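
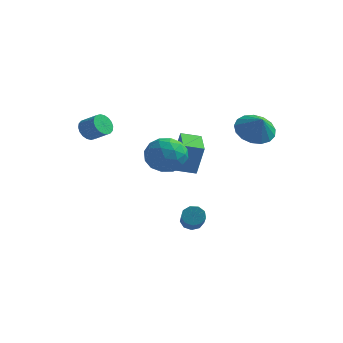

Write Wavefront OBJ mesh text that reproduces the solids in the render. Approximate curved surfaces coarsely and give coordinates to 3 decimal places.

v 2.629 0.479 1.336
v 3.442 0.363 0.73
v 3.211 0.021 2.204
v 3.503 0.807 0.924
v 3.363 1.176 1.212
v 3.056 1.385 1.528
v 2.651 1.387 1.801
v 2.241 1.18 1.967
v 1.92 0.813 1.988
v 1.761 0.37 1.861
v 1.801 -0.049 1.613
v 2.031 -0.347 1.302
v 2.398 -0.456 0.999
v 2.818 -0.35 0.773
v 3.194 -0.055 0.676
v 0.287 -2.751 0.462
v 0.887 -3.53 0.033
v -0.567 -3.93 1.407
v 0.033 -4.709 0.978
v 0.474 -4 1.652
v 1.002 -3.272 1.068
v -0.682 -4.188 0.372
v -0.154 -3.46 -0.212
v 0.288 -4.418 -0.022
v 1.003 -4.302 0.769
v -0.683 -3.158 0.671
v 0.032 -3.042 1.462
v 0.662 -3.037 0.165
v -0.342 -4.423 1.275
v -0.083 -4.006 1.671
v 0.27 -4.464 1.42
v 0.73 -2.886 0.773
v 1.083 -3.343 0.521
v 0.84 -3.62 1.472
v -0.763 -4.117 0.919
v -0.41 -4.574 0.667
v 0.05 -2.996 0.02
v 0.403 -3.454 -0.231
v -0.52 -3.84 -0.032
v 0.663 -4.017 -0.12
v 0.161 -4.71 0.436
v -0.26 -4.404 0.079
v 0.05 -3.975 -0.264
v 1.083 -3.949 0.345
v 0.581 -4.641 0.9
v 0.84 -4.225 1.296
v 1.151 -3.797 0.953
v 0.731 -4.471 0.312
v -0.261 -2.819 0.54
v -0.763 -3.511 1.095
v -0.831 -3.663 0.487
v -0.52 -3.235 0.144
v 0.159 -2.75 1.004
v -0.343 -3.443 1.56
v 0.27 -3.485 1.704
v 0.58 -3.056 1.361
v -0.411 -2.989 1.128
v 0.765 -2.295 -3.883
v 1.175 -2.349 -4.275
v 2.025 -3.919 -3.169
v 1.615 -3.865 -2.777
v 1.286 -2.095 -4
v 2.136 -3.665 -2.894
v 1.153 -1.935 -3.67
v 2.003 -3.505 -2.565
v 0.838 -1.944 -3.44
v 1.688 -3.514 -2.334
v 0.489 -2.116 -3.417
v 1.339 -3.687 -2.312
v 0.269 -2.373 -3.612
v 1.119 -3.943 -2.507
v 0.282 -2.593 -3.934
v 1.132 -4.163 -2.828
v 0.52 -2.673 -4.232
v 1.37 -4.243 -3.126
v 0.873 -2.577 -4.366
v 1.723 -4.147 -3.261
v 0.067 -2.662 -0.66
v 0.405 -2.526 0.919
v -0.91 -0.999 -0.594
v -0.572 -0.863 0.984
v 0.912 -2.157 -0.884
v 1.25 -2.021 0.694
v -0.065 -0.494 -0.819
v 0.273 -0.358 0.76
v -3.96 -3.597 1.537
v -3.668 -3.829 1.03
v -2.808 -3.896 1.555
v -3.1 -3.663 2.063
v -3.63 -3.553 1.003
v -2.77 -3.619 1.528
v -3.657 -3.285 1.081
v -2.797 -3.351 1.606
v -3.745 -3.079 1.25
v -2.885 -3.146 1.776
v -3.875 -2.976 1.476
v -3.015 -3.042 2.001
v -4.021 -2.995 1.714
v -3.161 -3.062 2.24
v -4.156 -3.134 1.917
v -3.296 -3.201 2.443
v -4.252 -3.364 2.045
v -3.392 -3.431 2.57
v -4.29 -3.641 2.072
v -3.43 -3.707 2.597
v -4.263 -3.909 1.994
v -3.403 -3.975 2.519
v -4.175 -4.114 1.824
v -3.315 -4.181 2.35
v -4.045 -4.218 1.599
v -3.185 -4.284 2.124
v -3.899 -4.198 1.36
v -3.039 -4.265 1.886
v -3.764 -4.059 1.157
v -2.904 -4.126 1.683
f 2 1 4
f 2 4 3
f 4 1 5
f 4 5 3
f 5 1 6
f 5 6 3
f 6 1 7
f 6 7 3
f 7 1 8
f 7 8 3
f 8 1 9
f 8 9 3
f 9 1 10
f 9 10 3
f 10 1 11
f 10 11 3
f 11 1 12
f 11 12 3
f 12 1 13
f 12 13 3
f 13 1 14
f 13 14 3
f 14 1 15
f 14 15 3
f 15 1 2
f 15 2 3
f 16 53 32
f 53 27 56
f 32 56 21
f 53 56 32
f 16 32 28
f 32 21 33
f 28 33 17
f 32 33 28
f 16 28 37
f 28 17 38
f 37 38 23
f 28 38 37
f 16 37 49
f 37 23 52
f 49 52 26
f 37 52 49
f 16 49 53
f 49 26 57
f 53 57 27
f 49 57 53
f 17 33 44
f 33 21 47
f 44 47 25
f 33 47 44
f 21 56 34
f 56 27 55
f 34 55 20
f 56 55 34
f 27 57 54
f 57 26 50
f 54 50 18
f 57 50 54
f 26 52 51
f 52 23 39
f 51 39 22
f 52 39 51
f 23 38 43
f 38 17 40
f 43 40 24
f 38 40 43
f 19 45 31
f 45 25 46
f 31 46 20
f 45 46 31
f 19 31 29
f 31 20 30
f 29 30 18
f 31 30 29
f 19 29 36
f 29 18 35
f 36 35 22
f 29 35 36
f 19 36 41
f 36 22 42
f 41 42 24
f 36 42 41
f 19 41 45
f 41 24 48
f 45 48 25
f 41 48 45
f 20 46 34
f 46 25 47
f 34 47 21
f 46 47 34
f 18 30 54
f 30 20 55
f 54 55 27
f 30 55 54
f 22 35 51
f 35 18 50
f 51 50 26
f 35 50 51
f 24 42 43
f 42 22 39
f 43 39 23
f 42 39 43
f 25 48 44
f 48 24 40
f 44 40 17
f 48 40 44
f 59 58 62
f 59 62 60
f 60 62 63
f 60 63 61
f 62 58 64
f 62 64 63
f 63 64 65
f 63 65 61
f 64 58 66
f 64 66 65
f 65 66 67
f 65 67 61
f 66 58 68
f 66 68 67
f 67 68 69
f 67 69 61
f 68 58 70
f 68 70 69
f 69 70 71
f 69 71 61
f 70 58 72
f 70 72 71
f 71 72 73
f 71 73 61
f 72 58 74
f 72 74 73
f 73 74 75
f 73 75 61
f 74 58 76
f 74 76 75
f 75 76 77
f 75 77 61
f 76 58 59
f 76 59 77
f 77 59 60
f 77 60 61
f 79 81 78
f 82 79 78
f 78 81 80
f 80 82 78
f 79 85 81
f 83 79 82
f 83 85 79
f 81 85 80
f 84 82 80
f 80 85 84
f 84 83 82
f 85 83 84
f 87 86 90
f 87 90 88
f 88 90 91
f 88 91 89
f 90 86 92
f 90 92 91
f 91 92 93
f 91 93 89
f 92 86 94
f 92 94 93
f 93 94 95
f 93 95 89
f 94 86 96
f 94 96 95
f 95 96 97
f 95 97 89
f 96 86 98
f 96 98 97
f 97 98 99
f 97 99 89
f 98 86 100
f 98 100 99
f 99 100 101
f 99 101 89
f 100 86 102
f 100 102 101
f 101 102 103
f 101 103 89
f 102 86 104
f 102 104 103
f 103 104 105
f 103 105 89
f 104 86 106
f 104 106 105
f 105 106 107
f 105 107 89
f 106 86 108
f 106 108 107
f 107 108 109
f 107 109 89
f 108 86 110
f 108 110 109
f 109 110 111
f 109 111 89
f 110 86 112
f 110 112 111
f 111 112 113
f 111 113 89
f 112 86 114
f 112 114 113
f 113 114 115
f 113 115 89
f 114 86 87
f 114 87 115
f 115 87 88
f 115 88 89



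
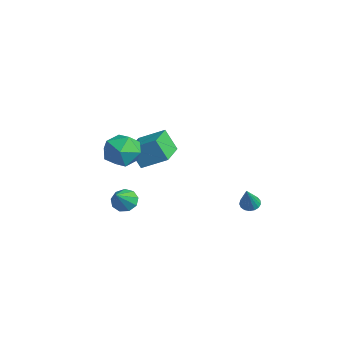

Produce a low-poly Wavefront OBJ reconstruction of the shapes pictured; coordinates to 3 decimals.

v -3.213 -3.03 -3.965
v -2.904 -3.446 -4.521
v -2.347 -3.87 -2.855
v -2.612 -3.026 -4.431
v -2.602 -2.607 -4.123
v -2.877 -2.386 -3.741
v -3.31 -2.467 -3.464
v -3.697 -2.811 -3.422
v -3.858 -3.258 -3.634
v -3.717 -3.598 -4.001
v -3.34 -3.672 -4.352
v -2.251 -3.395 0.533
v -1.175 -3.111 0.218
v -1.565 -4.629 1.762
v -0.489 -4.345 1.447
v -1.141 -3.586 2.028
v -1.565 -2.824 1.268
v -1.175 -4.916 0.712
v -1.599 -4.154 -0.048
v -0.51 -4.051 0.328
v -0.489 -3.229 1.142
v -2.251 -4.511 0.838
v -2.23 -3.689 1.652
v -1.892 -2.633 -0.877
v -2.438 -3.082 0.367
v -3.303 -1.486 -1.081
v -3.849 -1.935 0.162
v -1.071 -1.485 -0.102
v -1.617 -1.934 1.141
v -2.482 -0.338 -0.307
v -3.028 -0.787 0.937
v -1.089 3.232 -4.559
v -0.598 3.489 -4.693
v -0.371 2.648 -3.061
v -0.736 3.679 -4.554
v -0.954 3.766 -4.415
v -1.203 3.731 -4.309
v -1.426 3.582 -4.261
v -1.571 3.352 -4.281
v -1.606 3.094 -4.364
v -1.523 2.868 -4.492
v -1.34 2.726 -4.636
v -1.099 2.699 -4.761
v -0.856 2.794 -4.841
v -0.666 2.99 -4.855
v -0.573 3.241 -4.802
f 2 1 4
f 2 4 3
f 4 1 5
f 4 5 3
f 5 1 6
f 5 6 3
f 6 1 7
f 6 7 3
f 7 1 8
f 7 8 3
f 8 1 9
f 8 9 3
f 9 1 10
f 9 10 3
f 10 1 11
f 10 11 3
f 11 1 2
f 11 2 3
f 12 23 17
f 12 17 13
f 12 13 19
f 12 19 22
f 12 22 23
f 13 17 21
f 17 23 16
f 23 22 14
f 22 19 18
f 19 13 20
f 15 21 16
f 15 16 14
f 15 14 18
f 15 18 20
f 15 20 21
f 16 21 17
f 14 16 23
f 18 14 22
f 20 18 19
f 21 20 13
f 25 27 24
f 28 25 24
f 24 27 26
f 26 28 24
f 25 31 27
f 29 25 28
f 29 31 25
f 27 31 26
f 30 28 26
f 26 31 30
f 30 29 28
f 31 29 30
f 33 32 35
f 33 35 34
f 35 32 36
f 35 36 34
f 36 32 37
f 36 37 34
f 37 32 38
f 37 38 34
f 38 32 39
f 38 39 34
f 39 32 40
f 39 40 34
f 40 32 41
f 40 41 34
f 41 32 42
f 41 42 34
f 42 32 43
f 42 43 34
f 43 32 44
f 43 44 34
f 44 32 45
f 44 45 34
f 45 32 46
f 45 46 34
f 46 32 33
f 46 33 34



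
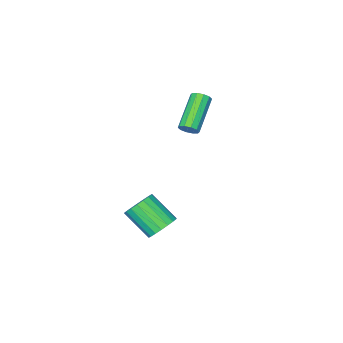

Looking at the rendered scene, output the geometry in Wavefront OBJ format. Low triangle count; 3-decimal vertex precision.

v 1.561 2.863 -3.964
v 2.048 3.362 -3.515
v 2.386 2.037 -2.407
v 1.899 1.537 -2.856
v 1.717 3.408 -3.358
v 2.055 2.083 -2.251
v 1.355 3.347 -3.322
v 1.692 2.021 -2.214
v 1.033 3.189 -3.413
v 1.371 1.863 -2.305
v 0.816 2.966 -3.613
v 1.154 1.641 -2.505
v 0.747 2.723 -3.882
v 1.085 1.398 -2.774
v 0.839 2.508 -4.168
v 1.177 1.183 -3.06
v 1.074 2.363 -4.413
v 1.412 1.038 -3.305
v 1.405 2.317 -4.569
v 1.743 0.992 -3.462
v 1.768 2.379 -4.606
v 2.105 1.053 -3.498
v 2.089 2.537 -4.515
v 2.427 1.211 -3.407
v 2.306 2.759 -4.315
v 2.644 1.434 -3.207
v 2.375 3.002 -4.046
v 2.713 1.677 -2.938
v 2.283 3.217 -3.76
v 2.621 1.892 -2.652
v -0.552 2.224 1.444
v -0.279 1.796 1.493
v -1.754 0.988 2.665
v -2.028 1.416 2.616
v -0.199 1.991 1.728
v -1.674 1.183 2.9
v -0.254 2.274 1.855
v -1.729 1.466 3.026
v -0.423 2.539 1.824
v -1.898 1.731 2.996
v -0.641 2.683 1.648
v -2.117 1.875 2.82
v -0.826 2.652 1.395
v -2.301 1.844 2.567
v -0.906 2.457 1.16
v -2.381 1.649 2.332
v -0.851 2.174 1.034
v -2.326 1.366 2.205
v -0.682 1.909 1.064
v -2.157 1.101 2.236
v -0.463 1.765 1.24
v -1.939 0.957 2.412
f 2 1 5
f 2 5 3
f 3 5 6
f 3 6 4
f 5 1 7
f 5 7 6
f 6 7 8
f 6 8 4
f 7 1 9
f 7 9 8
f 8 9 10
f 8 10 4
f 9 1 11
f 9 11 10
f 10 11 12
f 10 12 4
f 11 1 13
f 11 13 12
f 12 13 14
f 12 14 4
f 13 1 15
f 13 15 14
f 14 15 16
f 14 16 4
f 15 1 17
f 15 17 16
f 16 17 18
f 16 18 4
f 17 1 19
f 17 19 18
f 18 19 20
f 18 20 4
f 19 1 21
f 19 21 20
f 20 21 22
f 20 22 4
f 21 1 23
f 21 23 22
f 22 23 24
f 22 24 4
f 23 1 25
f 23 25 24
f 24 25 26
f 24 26 4
f 25 1 27
f 25 27 26
f 26 27 28
f 26 28 4
f 27 1 29
f 27 29 28
f 28 29 30
f 28 30 4
f 29 1 2
f 29 2 30
f 30 2 3
f 30 3 4
f 32 31 35
f 32 35 33
f 33 35 36
f 33 36 34
f 35 31 37
f 35 37 36
f 36 37 38
f 36 38 34
f 37 31 39
f 37 39 38
f 38 39 40
f 38 40 34
f 39 31 41
f 39 41 40
f 40 41 42
f 40 42 34
f 41 31 43
f 41 43 42
f 42 43 44
f 42 44 34
f 43 31 45
f 43 45 44
f 44 45 46
f 44 46 34
f 45 31 47
f 45 47 46
f 46 47 48
f 46 48 34
f 47 31 49
f 47 49 48
f 48 49 50
f 48 50 34
f 49 31 51
f 49 51 50
f 50 51 52
f 50 52 34
f 51 31 32
f 51 32 52
f 52 32 33
f 52 33 34



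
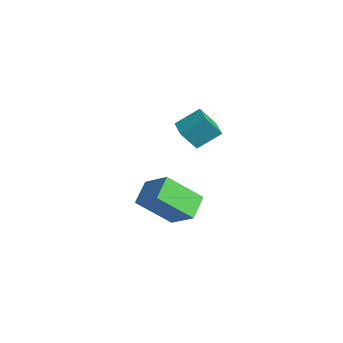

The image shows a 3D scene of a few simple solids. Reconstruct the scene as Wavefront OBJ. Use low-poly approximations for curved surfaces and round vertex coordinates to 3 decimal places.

v -1.858 -1.875 3.256
v -1.627 -0.845 3.98
v -1.722 -1.199 2.25
v -1.491 -0.168 2.973
v -0.949 -2.072 3.247
v -0.718 -1.041 3.97
v -0.813 -1.395 2.24
v -0.582 -0.365 2.964
v -1.874 -2.015 -2.945
v -2.477 -3.41 -1.584
v -2.614 -1.175 -2.411
v -3.217 -2.57 -1.051
v -0.703 -1.59 -1.989
v -1.306 -2.985 -0.629
v -1.443 -0.75 -1.456
v -2.046 -2.145 -0.095
f 2 4 1
f 5 2 1
f 1 4 3
f 3 5 1
f 2 8 4
f 6 2 5
f 6 8 2
f 4 8 3
f 7 5 3
f 3 8 7
f 7 6 5
f 8 6 7
f 10 12 9
f 13 10 9
f 9 12 11
f 11 13 9
f 10 16 12
f 14 10 13
f 14 16 10
f 12 16 11
f 15 13 11
f 11 16 15
f 15 14 13
f 16 14 15



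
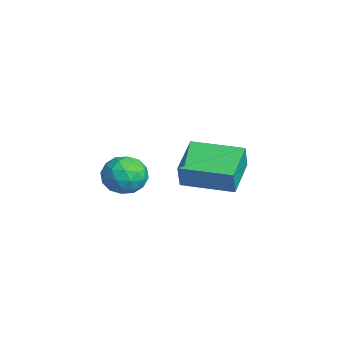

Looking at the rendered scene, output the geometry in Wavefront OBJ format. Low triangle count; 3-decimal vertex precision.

v -0.713 -0.709 -2.428
v -0.318 -0.46 -3.153
v 0.398 -1.48 -2.087
v 0.793 -1.231 -2.812
v 0.659 -0.663 -2.178
v -0.028 -0.186 -2.388
v 0.108 -1.754 -2.852
v -0.579 -1.277 -3.062
v 0.189 -1.106 -3.415
v 0.53 -0.432 -2.998
v -0.45 -1.508 -2.242
v -0.109 -0.834 -1.825
v -0.613 -0.516 -2.82
v 0.693 -1.424 -2.42
v 0.614 -1.089 -2.047
v 0.846 -0.943 -2.473
v -0.443 -0.356 -2.371
v -0.211 -0.21 -2.797
v 0.364 -0.329 -2.224
v 0.291 -1.73 -2.443
v 0.523 -1.584 -2.869
v -0.766 -0.997 -2.767
v -0.534 -0.851 -3.193
v -0.284 -1.611 -3.016
v -0.083 -0.75 -3.4
v 0.57 -1.204 -3.2
v 0.168 -1.51 -3.223
v -0.236 -1.23 -3.347
v 0.117 -0.354 -3.156
v 0.77 -0.807 -2.955
v 0.691 -0.473 -2.583
v 0.288 -0.193 -2.706
v 0.415 -0.734 -3.31
v -0.69 -1.133 -2.285
v -0.037 -1.586 -2.084
v -0.208 -1.747 -2.534
v -0.611 -1.467 -2.657
v -0.49 -0.736 -2.04
v 0.163 -1.19 -1.84
v 0.316 -0.71 -1.893
v -0.088 -0.43 -2.017
v -0.335 -1.206 -1.93
v -2.18 1.514 -4.705
v -1.872 1.347 -3.662
v -3.552 2.341 -4.169
v -3.245 2.175 -3.126
v -1.135 3.265 -4.734
v -0.828 3.099 -3.691
v -2.508 4.093 -4.198
v -2.2 3.926 -3.155
f 1 38 17
f 38 12 41
f 17 41 6
f 38 41 17
f 1 17 13
f 17 6 18
f 13 18 2
f 17 18 13
f 1 13 22
f 13 2 23
f 22 23 8
f 13 23 22
f 1 22 34
f 22 8 37
f 34 37 11
f 22 37 34
f 1 34 38
f 34 11 42
f 38 42 12
f 34 42 38
f 2 18 29
f 18 6 32
f 29 32 10
f 18 32 29
f 6 41 19
f 41 12 40
f 19 40 5
f 41 40 19
f 12 42 39
f 42 11 35
f 39 35 3
f 42 35 39
f 11 37 36
f 37 8 24
f 36 24 7
f 37 24 36
f 8 23 28
f 23 2 25
f 28 25 9
f 23 25 28
f 4 30 16
f 30 10 31
f 16 31 5
f 30 31 16
f 4 16 14
f 16 5 15
f 14 15 3
f 16 15 14
f 4 14 21
f 14 3 20
f 21 20 7
f 14 20 21
f 4 21 26
f 21 7 27
f 26 27 9
f 21 27 26
f 4 26 30
f 26 9 33
f 30 33 10
f 26 33 30
f 5 31 19
f 31 10 32
f 19 32 6
f 31 32 19
f 3 15 39
f 15 5 40
f 39 40 12
f 15 40 39
f 7 20 36
f 20 3 35
f 36 35 11
f 20 35 36
f 9 27 28
f 27 7 24
f 28 24 8
f 27 24 28
f 10 33 29
f 33 9 25
f 29 25 2
f 33 25 29
f 44 46 43
f 47 44 43
f 43 46 45
f 45 47 43
f 44 50 46
f 48 44 47
f 48 50 44
f 46 50 45
f 49 47 45
f 45 50 49
f 49 48 47
f 50 48 49



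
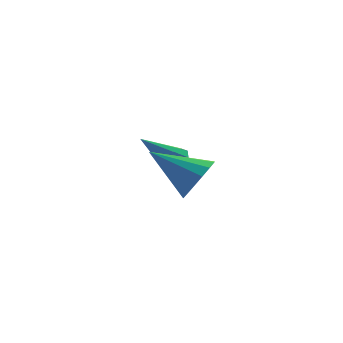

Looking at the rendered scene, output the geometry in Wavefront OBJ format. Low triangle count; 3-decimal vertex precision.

v 2.238 -3.537 0.052
v 2.785 -3.628 0.896
v 0.822 -2.243 1.108
v 2.983 -3.211 0.651
v 2.982 -2.882 0.245
v 2.781 -2.728 -0.212
v 2.435 -2.791 -0.599
v 2.036 -3.054 -0.811
v 1.691 -3.446 -0.793
v 1.493 -3.863 -0.547
v 1.494 -4.193 -0.141
v 1.695 -4.347 0.316
v 2.041 -4.284 0.703
v 2.44 -4.021 0.915
v 3.247 1.218 -1.88
v 3.6 0.762 -1.54
v 1.813 1.242 -0.36
v 3.733 1.184 -1.421
v 3.639 1.622 -1.517
v 3.361 1.871 -1.783
v 3.03 1.814 -2.094
v 2.8 1.479 -2.306
v 2.779 1.021 -2.318
v 2.978 0.656 -2.125
v 3.302 0.553 -1.818
f 2 1 4
f 2 4 3
f 4 1 5
f 4 5 3
f 5 1 6
f 5 6 3
f 6 1 7
f 6 7 3
f 7 1 8
f 7 8 3
f 8 1 9
f 8 9 3
f 9 1 10
f 9 10 3
f 10 1 11
f 10 11 3
f 11 1 12
f 11 12 3
f 12 1 13
f 12 13 3
f 13 1 14
f 13 14 3
f 14 1 2
f 14 2 3
f 16 15 18
f 16 18 17
f 18 15 19
f 18 19 17
f 19 15 20
f 19 20 17
f 20 15 21
f 20 21 17
f 21 15 22
f 21 22 17
f 22 15 23
f 22 23 17
f 23 15 24
f 23 24 17
f 24 15 25
f 24 25 17
f 25 15 16
f 25 16 17



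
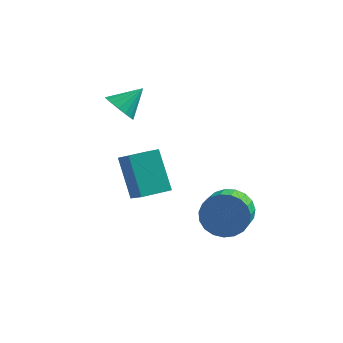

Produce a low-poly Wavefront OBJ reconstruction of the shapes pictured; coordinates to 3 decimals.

v 1.851 -3.196 -2.754
v 2.292 -3.54 -3.459
v 2.35 -4.548 -2.931
v 1.909 -4.204 -2.226
v 2.573 -3.412 -3.246
v 2.63 -4.421 -2.718
v 2.728 -3.247 -2.949
v 2.786 -4.256 -2.42
v 2.732 -3.074 -2.617
v 2.79 -4.082 -2.089
v 2.584 -2.921 -2.309
v 2.641 -3.93 -1.781
v 2.309 -2.816 -2.078
v 2.366 -3.825 -1.55
v 1.955 -2.776 -1.964
v 2.012 -3.785 -1.436
v 1.582 -2.809 -1.987
v 1.64 -3.818 -1.459
v 1.257 -2.909 -2.142
v 1.314 -3.918 -1.614
v 1.034 -3.059 -2.403
v 1.092 -4.067 -1.875
v 0.952 -3.232 -2.725
v 1.01 -4.24 -2.197
v 1.026 -3.398 -3.051
v 1.084 -4.407 -2.523
v 1.243 -3.53 -3.327
v 1.3 -4.539 -2.799
v 1.565 -3.604 -3.503
v 1.622 -4.613 -2.975
v 1.936 -3.607 -3.55
v 1.993 -4.616 -3.022
v -2.426 -2.041 0.948
v -1.889 -2.466 0.859
v -1.754 -1.339 1.652
v -1.859 -2.248 0.613
v -1.959 -1.982 0.444
v -2.166 -1.731 0.39
v -2.432 -1.55 0.464
v -2.697 -1.482 0.649
v -2.9 -1.542 0.902
v -2.994 -1.716 1.166
v -2.958 -1.965 1.38
v -2.8 -2.232 1.496
v -2.557 -2.454 1.485
v -2.283 -2.582 1.352
v -2.042 -2.586 1.126
v -0.853 -4.769 -1.362
v -1.55 -3.893 -0.016
v -1.459 -4.033 -2.155
v -2.156 -3.157 -0.809
v 0.016 -4.063 -1.371
v -0.681 -3.187 -0.025
v -0.59 -3.327 -2.164
v -1.287 -2.451 -0.818
f 2 1 5
f 2 5 3
f 3 5 6
f 3 6 4
f 5 1 7
f 5 7 6
f 6 7 8
f 6 8 4
f 7 1 9
f 7 9 8
f 8 9 10
f 8 10 4
f 9 1 11
f 9 11 10
f 10 11 12
f 10 12 4
f 11 1 13
f 11 13 12
f 12 13 14
f 12 14 4
f 13 1 15
f 13 15 14
f 14 15 16
f 14 16 4
f 15 1 17
f 15 17 16
f 16 17 18
f 16 18 4
f 17 1 19
f 17 19 18
f 18 19 20
f 18 20 4
f 19 1 21
f 19 21 20
f 20 21 22
f 20 22 4
f 21 1 23
f 21 23 22
f 22 23 24
f 22 24 4
f 23 1 25
f 23 25 24
f 24 25 26
f 24 26 4
f 25 1 27
f 25 27 26
f 26 27 28
f 26 28 4
f 27 1 29
f 27 29 28
f 28 29 30
f 28 30 4
f 29 1 31
f 29 31 30
f 30 31 32
f 30 32 4
f 31 1 2
f 31 2 32
f 32 2 3
f 32 3 4
f 34 33 36
f 34 36 35
f 36 33 37
f 36 37 35
f 37 33 38
f 37 38 35
f 38 33 39
f 38 39 35
f 39 33 40
f 39 40 35
f 40 33 41
f 40 41 35
f 41 33 42
f 41 42 35
f 42 33 43
f 42 43 35
f 43 33 44
f 43 44 35
f 44 33 45
f 44 45 35
f 45 33 46
f 45 46 35
f 46 33 47
f 46 47 35
f 47 33 34
f 47 34 35
f 49 51 48
f 52 49 48
f 48 51 50
f 50 52 48
f 49 55 51
f 53 49 52
f 53 55 49
f 51 55 50
f 54 52 50
f 50 55 54
f 54 53 52
f 55 53 54



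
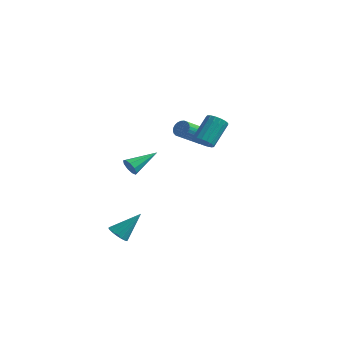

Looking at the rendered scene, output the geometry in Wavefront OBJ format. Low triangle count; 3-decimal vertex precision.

v -2.372 -0.326 -0.422
v -2.149 -0.643 0.099
v -1.588 1.386 0.282
v -1.844 -0.649 -0.224
v -1.786 -0.504 -0.64
v -2.002 -0.276 -0.955
v -2.391 -0.071 -1.02
v -2.771 0.015 -0.806
v -2.964 -0.059 -0.412
v -2.88 -0.257 -0.023
v -2.558 -0.488 0.179
v 2.746 -0.581 3.063
v 3.065 -0.184 2.597
v 3.173 1.198 3.852
v 2.854 0.801 4.317
v 2.745 -0.117 2.552
v 2.853 1.265 3.806
v 2.425 -0.157 2.623
v 2.533 1.225 3.878
v 2.178 -0.294 2.795
v 2.287 1.088 4.05
v 2.062 -0.497 3.029
v 2.17 0.886 4.283
v 2.102 -0.719 3.27
v 2.211 0.664 4.524
v 2.29 -0.909 3.463
v 2.398 0.473 4.718
v 2.582 -1.025 3.565
v 2.69 0.358 4.82
v 2.912 -1.038 3.552
v 3.02 0.344 4.807
v 3.203 -0.947 3.427
v 3.312 0.435 4.681
v 3.39 -0.773 3.218
v 3.499 0.61 4.473
v 3.429 -0.554 2.974
v 3.538 0.828 4.228
v 3.312 -0.342 2.75
v 3.42 1.041 4.004
v -0.319 4.394 0.747
v -0.121 4.701 1.248
v -0.582 3.092 2.414
v -0.781 2.786 1.913
v -0.354 4.764 1.243
v -0.816 3.156 2.41
v -0.582 4.771 1.163
v -1.044 3.163 2.329
v -0.77 4.721 1.019
v -1.232 3.113 2.186
v -0.889 4.621 0.834
v -1.351 3.013 2.001
v -0.922 4.487 0.635
v -1.384 2.878 1.802
v -0.863 4.338 0.454
v -1.325 2.73 1.621
v -0.721 4.198 0.317
v -1.183 2.589 1.484
v -0.518 4.088 0.246
v -0.979 2.479 1.412
v -0.284 4.024 0.25
v -0.746 2.416 1.417
v -0.056 4.017 0.331
v -0.518 2.409 1.497
v 0.132 4.067 0.474
v -0.33 2.459 1.641
v 0.251 4.167 0.659
v -0.211 2.559 1.826
v 0.284 4.302 0.858
v -0.178 2.693 2.025
v 0.225 4.45 1.039
v -0.237 2.842 2.206
v 0.083 4.591 1.176
v -0.379 2.982 2.343
v -1.335 -3.176 -4.376
v -0.706 -3.196 -4.745
v -0.465 -2.104 -2.944
v -0.848 -2.927 -4.859
v -1.087 -2.708 -4.878
v -1.375 -2.581 -4.797
v -1.655 -2.573 -4.633
v -1.872 -2.683 -4.419
v -1.983 -2.892 -4.195
v -1.965 -3.157 -4.008
v -1.823 -3.425 -3.893
v -1.584 -3.645 -3.874
v -1.296 -3.771 -3.955
v -1.015 -3.78 -4.119
v -0.799 -3.669 -4.334
v -0.688 -3.46 -4.557
f 2 1 4
f 2 4 3
f 4 1 5
f 4 5 3
f 5 1 6
f 5 6 3
f 6 1 7
f 6 7 3
f 7 1 8
f 7 8 3
f 8 1 9
f 8 9 3
f 9 1 10
f 9 10 3
f 10 1 11
f 10 11 3
f 11 1 2
f 11 2 3
f 13 12 16
f 13 16 14
f 14 16 17
f 14 17 15
f 16 12 18
f 16 18 17
f 17 18 19
f 17 19 15
f 18 12 20
f 18 20 19
f 19 20 21
f 19 21 15
f 20 12 22
f 20 22 21
f 21 22 23
f 21 23 15
f 22 12 24
f 22 24 23
f 23 24 25
f 23 25 15
f 24 12 26
f 24 26 25
f 25 26 27
f 25 27 15
f 26 12 28
f 26 28 27
f 27 28 29
f 27 29 15
f 28 12 30
f 28 30 29
f 29 30 31
f 29 31 15
f 30 12 32
f 30 32 31
f 31 32 33
f 31 33 15
f 32 12 34
f 32 34 33
f 33 34 35
f 33 35 15
f 34 12 36
f 34 36 35
f 35 36 37
f 35 37 15
f 36 12 38
f 36 38 37
f 37 38 39
f 37 39 15
f 38 12 13
f 38 13 39
f 39 13 14
f 39 14 15
f 41 40 44
f 41 44 42
f 42 44 45
f 42 45 43
f 44 40 46
f 44 46 45
f 45 46 47
f 45 47 43
f 46 40 48
f 46 48 47
f 47 48 49
f 47 49 43
f 48 40 50
f 48 50 49
f 49 50 51
f 49 51 43
f 50 40 52
f 50 52 51
f 51 52 53
f 51 53 43
f 52 40 54
f 52 54 53
f 53 54 55
f 53 55 43
f 54 40 56
f 54 56 55
f 55 56 57
f 55 57 43
f 56 40 58
f 56 58 57
f 57 58 59
f 57 59 43
f 58 40 60
f 58 60 59
f 59 60 61
f 59 61 43
f 60 40 62
f 60 62 61
f 61 62 63
f 61 63 43
f 62 40 64
f 62 64 63
f 63 64 65
f 63 65 43
f 64 40 66
f 64 66 65
f 65 66 67
f 65 67 43
f 66 40 68
f 66 68 67
f 67 68 69
f 67 69 43
f 68 40 70
f 68 70 69
f 69 70 71
f 69 71 43
f 70 40 72
f 70 72 71
f 71 72 73
f 71 73 43
f 72 40 41
f 72 41 73
f 73 41 42
f 73 42 43
f 75 74 77
f 75 77 76
f 77 74 78
f 77 78 76
f 78 74 79
f 78 79 76
f 79 74 80
f 79 80 76
f 80 74 81
f 80 81 76
f 81 74 82
f 81 82 76
f 82 74 83
f 82 83 76
f 83 74 84
f 83 84 76
f 84 74 85
f 84 85 76
f 85 74 86
f 85 86 76
f 86 74 87
f 86 87 76
f 87 74 88
f 87 88 76
f 88 74 89
f 88 89 76
f 89 74 75
f 89 75 76



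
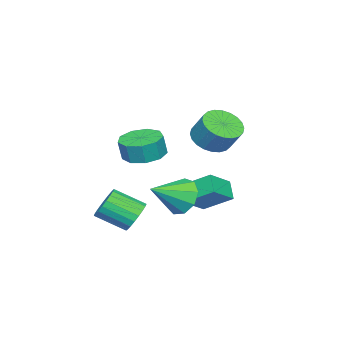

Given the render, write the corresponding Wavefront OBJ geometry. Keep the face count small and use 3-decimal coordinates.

v 2.061 -2.398 -3.336
v 2.537 -2.611 -3.968
v 2.995 -3.875 -3.197
v 2.519 -3.662 -2.564
v 2.749 -2.42 -3.781
v 3.207 -3.684 -3.01
v 2.842 -2.226 -3.517
v 3.3 -3.489 -2.746
v 2.799 -2.061 -3.222
v 3.258 -3.325 -2.45
v 2.629 -1.954 -2.946
v 3.088 -3.218 -2.175
v 2.361 -1.924 -2.738
v 2.82 -3.188 -1.966
v 2.041 -1.976 -2.633
v 2.499 -3.24 -1.861
v 1.724 -2.101 -2.649
v 2.183 -3.365 -1.878
v 1.466 -2.278 -2.785
v 1.924 -3.542 -2.013
v 1.31 -2.475 -3.015
v 1.768 -3.739 -2.244
v 1.284 -2.659 -3.301
v 1.743 -3.923 -2.53
v 1.393 -2.798 -3.593
v 1.851 -4.061 -2.822
v 1.616 -2.867 -3.84
v 2.075 -4.131 -3.069
v 1.917 -2.856 -4.001
v 2.376 -4.12 -3.229
v 2.243 -2.765 -4.046
v 2.701 -4.029 -3.274
v 0.301 -2.965 -0.453
v 0.926 -3.696 -0.641
v 1.124 -3.785 0.365
v 0.499 -3.055 0.553
v 1.25 -3.109 -0.653
v 1.448 -3.198 0.354
v 1.129 -2.455 -0.571
v 1.327 -2.544 0.436
v 0.621 -2.039 -0.434
v 0.819 -2.129 0.573
v -0.037 -2.057 -0.306
v 0.161 -2.147 0.7
v -0.537 -2.5 -0.247
v -0.338 -2.589 0.76
v -0.645 -3.161 -0.285
v -0.446 -3.25 0.722
v -0.31 -3.73 -0.401
v -0.112 -3.819 0.606
v 0.31 -3.941 -0.542
v 0.509 -4.031 0.465
v 0.929 0.453 1.323
v 1.502 -0.199 1.628
v 1.763 0.495 2.622
v 1.191 1.147 2.317
v 1.724 0.001 1.43
v 1.985 0.696 2.423
v 1.825 0.271 1.215
v 2.086 0.965 2.209
v 1.789 0.568 1.017
v 2.05 1.262 2.01
v 1.623 0.848 0.865
v 1.884 1.542 1.859
v 1.351 1.067 0.783
v 1.612 1.761 1.777
v 1.015 1.193 0.784
v 1.276 1.887 1.777
v 0.666 1.206 0.866
v 0.927 1.901 1.86
v 0.357 1.105 1.018
v 0.618 1.799 2.012
v 0.135 0.904 1.217
v 0.396 1.599 2.21
v 0.034 0.635 1.431
v 0.295 1.329 2.425
v 0.07 0.338 1.63
v 0.331 1.032 2.623
v 0.236 0.058 1.781
v 0.497 0.752 2.775
v 0.508 -0.161 1.863
v 0.769 0.533 2.857
v 0.844 -0.287 1.863
v 1.105 0.407 2.856
v 1.193 -0.301 1.78
v 1.454 0.394 2.774
v 1.904 -0.357 -1.799
v 2.512 0.091 -2.423
v 3.256 -1.083 -1.001
v 2.406 0.48 -1.888
v 2.065 0.478 -1.311
v 1.648 0.085 -0.962
v 1.351 -0.514 -1.005
v 1.313 -1.04 -1.419
v 1.551 -1.246 -2.01
v 1.954 -1.036 -2.503
v 2.334 -0.508 -2.666
v -1.229 -1.129 -2.88
v -0.122 -1.493 -2.141
v -1.348 0.216 -2.041
v -0.241 -0.148 -1.301
v -0.619 -0.652 -3.559
v 0.488 -1.016 -2.819
v -0.738 0.693 -2.719
v 0.369 0.329 -1.98
f 2 1 5
f 2 5 3
f 3 5 6
f 3 6 4
f 5 1 7
f 5 7 6
f 6 7 8
f 6 8 4
f 7 1 9
f 7 9 8
f 8 9 10
f 8 10 4
f 9 1 11
f 9 11 10
f 10 11 12
f 10 12 4
f 11 1 13
f 11 13 12
f 12 13 14
f 12 14 4
f 13 1 15
f 13 15 14
f 14 15 16
f 14 16 4
f 15 1 17
f 15 17 16
f 16 17 18
f 16 18 4
f 17 1 19
f 17 19 18
f 18 19 20
f 18 20 4
f 19 1 21
f 19 21 20
f 20 21 22
f 20 22 4
f 21 1 23
f 21 23 22
f 22 23 24
f 22 24 4
f 23 1 25
f 23 25 24
f 24 25 26
f 24 26 4
f 25 1 27
f 25 27 26
f 26 27 28
f 26 28 4
f 27 1 29
f 27 29 28
f 28 29 30
f 28 30 4
f 29 1 31
f 29 31 30
f 30 31 32
f 30 32 4
f 31 1 2
f 31 2 32
f 32 2 3
f 32 3 4
f 34 33 37
f 34 37 35
f 35 37 38
f 35 38 36
f 37 33 39
f 37 39 38
f 38 39 40
f 38 40 36
f 39 33 41
f 39 41 40
f 40 41 42
f 40 42 36
f 41 33 43
f 41 43 42
f 42 43 44
f 42 44 36
f 43 33 45
f 43 45 44
f 44 45 46
f 44 46 36
f 45 33 47
f 45 47 46
f 46 47 48
f 46 48 36
f 47 33 49
f 47 49 48
f 48 49 50
f 48 50 36
f 49 33 51
f 49 51 50
f 50 51 52
f 50 52 36
f 51 33 34
f 51 34 52
f 52 34 35
f 52 35 36
f 54 53 57
f 54 57 55
f 55 57 58
f 55 58 56
f 57 53 59
f 57 59 58
f 58 59 60
f 58 60 56
f 59 53 61
f 59 61 60
f 60 61 62
f 60 62 56
f 61 53 63
f 61 63 62
f 62 63 64
f 62 64 56
f 63 53 65
f 63 65 64
f 64 65 66
f 64 66 56
f 65 53 67
f 65 67 66
f 66 67 68
f 66 68 56
f 67 53 69
f 67 69 68
f 68 69 70
f 68 70 56
f 69 53 71
f 69 71 70
f 70 71 72
f 70 72 56
f 71 53 73
f 71 73 72
f 72 73 74
f 72 74 56
f 73 53 75
f 73 75 74
f 74 75 76
f 74 76 56
f 75 53 77
f 75 77 76
f 76 77 78
f 76 78 56
f 77 53 79
f 77 79 78
f 78 79 80
f 78 80 56
f 79 53 81
f 79 81 80
f 80 81 82
f 80 82 56
f 81 53 83
f 81 83 82
f 82 83 84
f 82 84 56
f 83 53 85
f 83 85 84
f 84 85 86
f 84 86 56
f 85 53 54
f 85 54 86
f 86 54 55
f 86 55 56
f 88 87 90
f 88 90 89
f 90 87 91
f 90 91 89
f 91 87 92
f 91 92 89
f 92 87 93
f 92 93 89
f 93 87 94
f 93 94 89
f 94 87 95
f 94 95 89
f 95 87 96
f 95 96 89
f 96 87 97
f 96 97 89
f 97 87 88
f 97 88 89
f 99 101 98
f 102 99 98
f 98 101 100
f 100 102 98
f 99 105 101
f 103 99 102
f 103 105 99
f 101 105 100
f 104 102 100
f 100 105 104
f 104 103 102
f 105 103 104



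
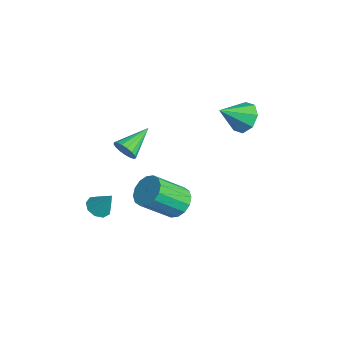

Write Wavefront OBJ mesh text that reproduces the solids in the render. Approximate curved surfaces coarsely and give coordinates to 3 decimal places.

v -2.452 -3.96 -3.7
v -2.028 -3.548 -4.076
v -1.888 -3.46 -2.52
v -2.437 -3.318 -3.979
v -2.852 -3.388 -3.751
v -3.08 -3.726 -3.5
v -3.014 -4.173 -3.342
v -2.684 -4.52 -3.352
v -2.246 -4.605 -3.525
v -1.904 -4.388 -3.78
v -1.818 -3.971 -3.998
v -0.487 2.934 2.37
v 0.453 2.93 2.39
v -0.513 1.606 3.35
v 0.168 3.326 2.919
v -0.501 3.492 3.126
v -1.161 3.331 2.891
v -1.427 2.938 2.35
v -1.142 2.542 1.822
v -0.473 2.375 1.614
v 0.187 2.536 1.849
v -1.043 -3.083 1.541
v -0.619 -3.137 2.083
v -1.697 -1.577 2.199
v -0.444 -2.964 1.862
v -0.406 -2.819 1.568
v -0.514 -2.734 1.268
v -0.743 -2.73 1.03
v -1.041 -2.806 0.909
v -1.339 -2.946 0.933
v -1.569 -3.117 1.096
v -1.679 -3.281 1.361
v -1.643 -3.399 1.667
v -1.47 -3.445 1.944
v -1.199 -3.408 2.129
v -0.892 -3.297 2.179
v 0.729 -1.127 -1.689
v 1.177 -0.607 -1.092
v 1.079 -2.152 0.327
v 0.631 -2.673 -0.271
v 0.721 -0.512 -1.019
v 0.624 -2.057 0.399
v 0.268 -0.581 -1.126
v 0.17 -2.126 0.293
v -0.062 -0.797 -1.384
v -0.16 -2.342 0.035
v -0.18 -1.102 -1.724
v -0.278 -2.647 -0.305
v -0.055 -1.413 -2.054
v -0.152 -2.958 -0.635
v 0.281 -1.648 -2.287
v 0.183 -3.193 -0.868
v 0.736 -1.743 -2.359
v 0.639 -3.288 -0.941
v 1.19 -1.674 -2.253
v 1.092 -3.219 -0.834
v 1.52 -1.458 -1.995
v 1.422 -3.003 -0.576
v 1.638 -1.153 -1.655
v 1.54 -2.698 -0.236
v 1.512 -0.842 -1.325
v 1.415 -2.387 0.094
f 2 1 4
f 2 4 3
f 4 1 5
f 4 5 3
f 5 1 6
f 5 6 3
f 6 1 7
f 6 7 3
f 7 1 8
f 7 8 3
f 8 1 9
f 8 9 3
f 9 1 10
f 9 10 3
f 10 1 11
f 10 11 3
f 11 1 2
f 11 2 3
f 13 12 15
f 13 15 14
f 15 12 16
f 15 16 14
f 16 12 17
f 16 17 14
f 17 12 18
f 17 18 14
f 18 12 19
f 18 19 14
f 19 12 20
f 19 20 14
f 20 12 21
f 20 21 14
f 21 12 13
f 21 13 14
f 23 22 25
f 23 25 24
f 25 22 26
f 25 26 24
f 26 22 27
f 26 27 24
f 27 22 28
f 27 28 24
f 28 22 29
f 28 29 24
f 29 22 30
f 29 30 24
f 30 22 31
f 30 31 24
f 31 22 32
f 31 32 24
f 32 22 33
f 32 33 24
f 33 22 34
f 33 34 24
f 34 22 35
f 34 35 24
f 35 22 36
f 35 36 24
f 36 22 23
f 36 23 24
f 38 37 41
f 38 41 39
f 39 41 42
f 39 42 40
f 41 37 43
f 41 43 42
f 42 43 44
f 42 44 40
f 43 37 45
f 43 45 44
f 44 45 46
f 44 46 40
f 45 37 47
f 45 47 46
f 46 47 48
f 46 48 40
f 47 37 49
f 47 49 48
f 48 49 50
f 48 50 40
f 49 37 51
f 49 51 50
f 50 51 52
f 50 52 40
f 51 37 53
f 51 53 52
f 52 53 54
f 52 54 40
f 53 37 55
f 53 55 54
f 54 55 56
f 54 56 40
f 55 37 57
f 55 57 56
f 56 57 58
f 56 58 40
f 57 37 59
f 57 59 58
f 58 59 60
f 58 60 40
f 59 37 61
f 59 61 60
f 60 61 62
f 60 62 40
f 61 37 38
f 61 38 62
f 62 38 39
f 62 39 40



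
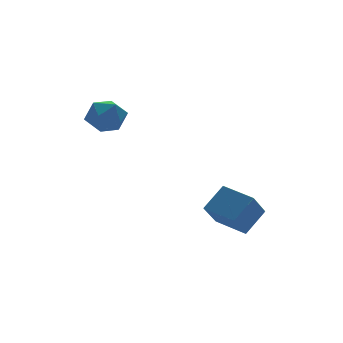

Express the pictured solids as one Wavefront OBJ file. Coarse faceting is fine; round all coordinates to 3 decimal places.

v 1.755 -3.401 -4.704
v 1.034 -3.845 -3.799
v 1.331 -2.287 -4.495
v 0.61 -2.732 -3.589
v 2.57 -3.228 -3.971
v 1.849 -3.673 -3.065
v 2.146 -2.115 -3.761
v 1.425 -2.559 -2.856
v -1.59 0.434 0.024
v -1.085 0.09 0.433
v -1.835 -0.59 -0.533
v -1.33 -0.934 -0.124
v -1.951 -0.69 0.187
v -1.799 -0.057 0.531
v -1.121 -0.443 -0.631
v -0.969 0.19 -0.287
v -0.794 -0.452 0.029
v -1.307 -0.604 0.534
v -1.613 0.104 -0.634
v -2.126 -0.048 -0.129
f 2 4 1
f 5 2 1
f 1 4 3
f 3 5 1
f 2 8 4
f 6 2 5
f 6 8 2
f 4 8 3
f 7 5 3
f 3 8 7
f 7 6 5
f 8 6 7
f 9 20 14
f 9 14 10
f 9 10 16
f 9 16 19
f 9 19 20
f 10 14 18
f 14 20 13
f 20 19 11
f 19 16 15
f 16 10 17
f 12 18 13
f 12 13 11
f 12 11 15
f 12 15 17
f 12 17 18
f 13 18 14
f 11 13 20
f 15 11 19
f 17 15 16
f 18 17 10



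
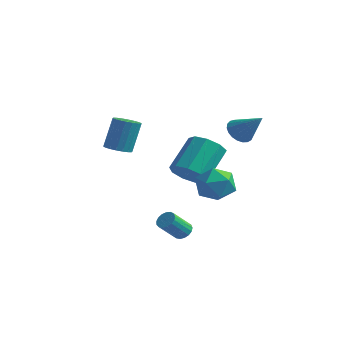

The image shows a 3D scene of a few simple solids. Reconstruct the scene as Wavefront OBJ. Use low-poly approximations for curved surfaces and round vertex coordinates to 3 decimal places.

v 3.074 0.915 -0.527
v 3.611 1.231 -1.322
v 3.869 -0.511 -0.558
v 4.406 -0.195 -1.353
v 4.552 0.224 -0.446
v 4.06 1.105 -0.427
v 3.42 -0.385 -1.453
v 2.928 0.496 -1.434
v 3.824 0.428 -1.894
v 4.524 0.804 -1.272
v 2.956 -0.084 -0.608
v 3.656 0.292 0.014
v 2.412 -0.204 -3.958
v 2.811 -0.05 -3.699
v 2.546 -0.941 -2.762
v 2.148 -1.096 -3.022
v 2.633 0.088 -3.618
v 2.368 -0.803 -2.681
v 2.404 0.159 -3.615
v 2.139 -0.732 -2.678
v 2.177 0.147 -3.691
v 1.913 -0.745 -2.754
v 2.005 0.054 -3.828
v 1.74 -0.838 -2.891
v 1.925 -0.098 -3.995
v 1.66 -0.989 -3.058
v 1.957 -0.274 -4.153
v 1.693 -1.166 -3.217
v 2.094 -0.434 -4.267
v 1.829 -1.326 -3.331
v 2.303 -0.542 -4.311
v 2.038 -1.433 -3.374
v 2.538 -0.572 -4.273
v 2.273 -1.464 -3.336
v 2.743 -0.518 -4.163
v 2.479 -1.409 -3.227
v 2.873 -0.392 -4.007
v 2.609 -1.284 -3.07
v 2.898 -0.223 -3.839
v 2.633 -1.115 -2.902
v 1.021 1.984 -1.602
v 1.95 2.169 -1.757
v 1.868 3.702 -0.413
v 0.939 3.516 -0.258
v 1.579 2.515 -2.174
v 1.497 4.048 -0.83
v 0.947 2.612 -2.324
v 0.865 4.145 -0.98
v 0.35 2.416 -2.135
v 0.268 3.948 -0.792
v 0.066 2.017 -1.698
v -0.016 3.549 -0.354
v 0.229 1.602 -1.215
v 0.148 3.135 0.129
v 0.763 1.366 -0.913
v 0.681 2.899 0.43
v 1.417 1.419 -0.934
v 1.335 2.952 0.41
v 1.886 1.736 -1.267
v 1.804 3.269 0.077
v 3.132 2.954 1.314
v 3.493 3.442 0.927
v 4.368 2.906 2.406
v 3.336 3.615 1.113
v 3.142 3.674 1.334
v 2.948 3.608 1.552
v 2.785 3.43 1.728
v 2.682 3.169 1.833
v 2.657 2.871 1.848
v 2.714 2.587 1.771
v 2.843 2.367 1.615
v 3.023 2.249 1.406
v 3.221 2.252 1.182
v 3.404 2.377 0.981
v 3.54 2.602 0.837
v 3.605 2.887 0.775
v 3.589 3.185 0.807
v -2.241 0.968 -0.473
v -1.6 1.169 -0.578
v -1.518 1.753 1.049
v -2.159 1.552 1.153
v -1.76 1.413 -0.657
v -1.679 1.997 0.969
v -2.016 1.569 -0.7
v -1.935 2.152 0.926
v -2.317 1.605 -0.698
v -2.235 2.189 0.928
v -2.602 1.516 -0.652
v -2.521 2.1 0.975
v -2.816 1.318 -0.57
v -2.734 1.902 1.057
v -2.916 1.051 -0.469
v -2.834 1.634 1.157
v -2.882 0.767 -0.369
v -2.8 1.351 1.258
v -2.721 0.523 -0.289
v -2.64 1.107 1.337
v -2.465 0.368 -0.246
v -2.384 0.951 1.38
v -2.165 0.331 -0.248
v -2.083 0.915 1.378
v -1.879 0.42 -0.295
v -1.798 1.004 1.332
v -1.666 0.618 -0.377
v -1.584 1.202 1.25
v -1.566 0.886 -0.477
v -1.484 1.469 1.149
f 1 12 6
f 1 6 2
f 1 2 8
f 1 8 11
f 1 11 12
f 2 6 10
f 6 12 5
f 12 11 3
f 11 8 7
f 8 2 9
f 4 10 5
f 4 5 3
f 4 3 7
f 4 7 9
f 4 9 10
f 5 10 6
f 3 5 12
f 7 3 11
f 9 7 8
f 10 9 2
f 14 13 17
f 14 17 15
f 15 17 18
f 15 18 16
f 17 13 19
f 17 19 18
f 18 19 20
f 18 20 16
f 19 13 21
f 19 21 20
f 20 21 22
f 20 22 16
f 21 13 23
f 21 23 22
f 22 23 24
f 22 24 16
f 23 13 25
f 23 25 24
f 24 25 26
f 24 26 16
f 25 13 27
f 25 27 26
f 26 27 28
f 26 28 16
f 27 13 29
f 27 29 28
f 28 29 30
f 28 30 16
f 29 13 31
f 29 31 30
f 30 31 32
f 30 32 16
f 31 13 33
f 31 33 32
f 32 33 34
f 32 34 16
f 33 13 35
f 33 35 34
f 34 35 36
f 34 36 16
f 35 13 37
f 35 37 36
f 36 37 38
f 36 38 16
f 37 13 39
f 37 39 38
f 38 39 40
f 38 40 16
f 39 13 14
f 39 14 40
f 40 14 15
f 40 15 16
f 42 41 45
f 42 45 43
f 43 45 46
f 43 46 44
f 45 41 47
f 45 47 46
f 46 47 48
f 46 48 44
f 47 41 49
f 47 49 48
f 48 49 50
f 48 50 44
f 49 41 51
f 49 51 50
f 50 51 52
f 50 52 44
f 51 41 53
f 51 53 52
f 52 53 54
f 52 54 44
f 53 41 55
f 53 55 54
f 54 55 56
f 54 56 44
f 55 41 57
f 55 57 56
f 56 57 58
f 56 58 44
f 57 41 59
f 57 59 58
f 58 59 60
f 58 60 44
f 59 41 42
f 59 42 60
f 60 42 43
f 60 43 44
f 62 61 64
f 62 64 63
f 64 61 65
f 64 65 63
f 65 61 66
f 65 66 63
f 66 61 67
f 66 67 63
f 67 61 68
f 67 68 63
f 68 61 69
f 68 69 63
f 69 61 70
f 69 70 63
f 70 61 71
f 70 71 63
f 71 61 72
f 71 72 63
f 72 61 73
f 72 73 63
f 73 61 74
f 73 74 63
f 74 61 75
f 74 75 63
f 75 61 76
f 75 76 63
f 76 61 77
f 76 77 63
f 77 61 62
f 77 62 63
f 79 78 82
f 79 82 80
f 80 82 83
f 80 83 81
f 82 78 84
f 82 84 83
f 83 84 85
f 83 85 81
f 84 78 86
f 84 86 85
f 85 86 87
f 85 87 81
f 86 78 88
f 86 88 87
f 87 88 89
f 87 89 81
f 88 78 90
f 88 90 89
f 89 90 91
f 89 91 81
f 90 78 92
f 90 92 91
f 91 92 93
f 91 93 81
f 92 78 94
f 92 94 93
f 93 94 95
f 93 95 81
f 94 78 96
f 94 96 95
f 95 96 97
f 95 97 81
f 96 78 98
f 96 98 97
f 97 98 99
f 97 99 81
f 98 78 100
f 98 100 99
f 99 100 101
f 99 101 81
f 100 78 102
f 100 102 101
f 101 102 103
f 101 103 81
f 102 78 104
f 102 104 103
f 103 104 105
f 103 105 81
f 104 78 106
f 104 106 105
f 105 106 107
f 105 107 81
f 106 78 79
f 106 79 107
f 107 79 80
f 107 80 81



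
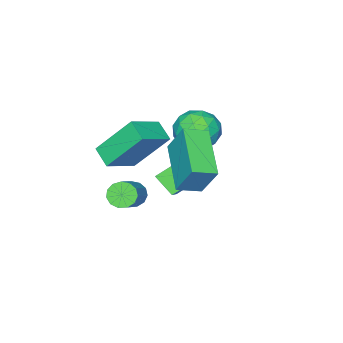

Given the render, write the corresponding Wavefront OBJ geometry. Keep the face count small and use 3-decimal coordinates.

v -1.234 -0.639 -1.526
v -0.917 -0.526 -1.986
v 0.311 0.152 -0.974
v -0.006 0.039 -0.514
v -1.1 -0.268 -1.937
v 0.127 0.411 -0.924
v -1.326 -0.127 -1.758
v -0.099 0.552 -0.745
v -1.523 -0.149 -1.505
v -0.295 0.53 -0.492
v -1.628 -0.326 -1.259
v -0.4 0.352 -0.246
v -1.607 -0.603 -1.098
v -0.38 0.075 -0.085
v -1.469 -0.892 -1.073
v -0.241 -0.213 -0.06
v -1.255 -1.1 -1.192
v -0.028 -0.422 -0.179
v -1.035 -1.162 -1.417
v 0.193 -0.484 -0.404
v -0.878 -1.058 -1.677
v 0.35 -0.38 -0.664
v -0.834 -0.821 -1.889
v 0.394 -0.143 -0.877
v -1.289 1.04 1.847
v -1.296 1.761 3.116
v -2.07 1.523 1.567
v -2.078 2.244 2.836
v -0.062 2.536 1.004
v -0.07 3.257 2.273
v -0.844 3.019 0.724
v -0.851 3.74 1.993
v -2.1 -1.328 -0.781
v -2.361 -2.125 -0.356
v -2.836 -0.235 0.815
v -3.097 -1.032 1.241
v -0.743 -1.408 -0.101
v -1.004 -2.205 0.325
v -1.479 -0.315 1.496
v -1.74 -1.112 1.921
v -3.711 1.139 0.76
v -3.191 1.384 1.511
v -3.669 -0.324 1.209
v -3.149 -0.079 1.96
v -4.056 0.185 1.907
v -4.082 1.089 1.629
v -2.778 -0.029 1.091
v -2.804 0.875 0.813
v -2.614 0.662 1.716
v -3.404 0.795 2.22
v -3.456 0.265 0.5
v -4.246 0.398 1.004
v -3.454 1.39 1.096
v -3.406 -0.33 1.624
v -3.939 -0.175 1.593
v -3.633 -0.031 2.034
v -3.978 1.217 1.165
v -3.672 1.361 1.607
v -4.181 0.656 1.839
v -3.188 -0.301 1.113
v -2.882 -0.157 1.555
v -3.227 1.091 0.686
v -2.921 1.235 1.127
v -2.679 0.404 0.881
v -2.81 1.11 1.658
v -2.785 0.25 1.922
v -2.567 0.279 1.411
v -2.582 0.811 1.248
v -3.274 1.188 1.954
v -3.249 0.328 2.218
v -3.783 0.483 2.187
v -3.798 1.015 2.023
v -2.935 0.764 2.074
v -3.611 0.732 0.502
v -3.586 -0.128 0.766
v -3.062 0.045 0.697
v -3.077 0.577 0.533
v -4.075 0.81 0.798
v -4.05 -0.05 1.062
v -4.278 0.249 1.472
v -4.293 0.781 1.309
v -3.925 0.296 0.646
v -4.462 0.179 -1.81
v -4.466 -0.658 -1.194
v -3.774 0.574 -1.269
v -3.778 -0.263 -0.653
v -3.422 -0.457 -2.667
v -3.426 -1.294 -2.051
v -2.734 -0.062 -2.126
v -2.738 -0.899 -1.51
f 2 1 5
f 2 5 3
f 3 5 6
f 3 6 4
f 5 1 7
f 5 7 6
f 6 7 8
f 6 8 4
f 7 1 9
f 7 9 8
f 8 9 10
f 8 10 4
f 9 1 11
f 9 11 10
f 10 11 12
f 10 12 4
f 11 1 13
f 11 13 12
f 12 13 14
f 12 14 4
f 13 1 15
f 13 15 14
f 14 15 16
f 14 16 4
f 15 1 17
f 15 17 16
f 16 17 18
f 16 18 4
f 17 1 19
f 17 19 18
f 18 19 20
f 18 20 4
f 19 1 21
f 19 21 20
f 20 21 22
f 20 22 4
f 21 1 23
f 21 23 22
f 22 23 24
f 22 24 4
f 23 1 2
f 23 2 24
f 24 2 3
f 24 3 4
f 26 28 25
f 29 26 25
f 25 28 27
f 27 29 25
f 26 32 28
f 30 26 29
f 30 32 26
f 28 32 27
f 31 29 27
f 27 32 31
f 31 30 29
f 32 30 31
f 34 36 33
f 37 34 33
f 33 36 35
f 35 37 33
f 34 40 36
f 38 34 37
f 38 40 34
f 36 40 35
f 39 37 35
f 35 40 39
f 39 38 37
f 40 38 39
f 41 78 57
f 78 52 81
f 57 81 46
f 78 81 57
f 41 57 53
f 57 46 58
f 53 58 42
f 57 58 53
f 41 53 62
f 53 42 63
f 62 63 48
f 53 63 62
f 41 62 74
f 62 48 77
f 74 77 51
f 62 77 74
f 41 74 78
f 74 51 82
f 78 82 52
f 74 82 78
f 42 58 69
f 58 46 72
f 69 72 50
f 58 72 69
f 46 81 59
f 81 52 80
f 59 80 45
f 81 80 59
f 52 82 79
f 82 51 75
f 79 75 43
f 82 75 79
f 51 77 76
f 77 48 64
f 76 64 47
f 77 64 76
f 48 63 68
f 63 42 65
f 68 65 49
f 63 65 68
f 44 70 56
f 70 50 71
f 56 71 45
f 70 71 56
f 44 56 54
f 56 45 55
f 54 55 43
f 56 55 54
f 44 54 61
f 54 43 60
f 61 60 47
f 54 60 61
f 44 61 66
f 61 47 67
f 66 67 49
f 61 67 66
f 44 66 70
f 66 49 73
f 70 73 50
f 66 73 70
f 45 71 59
f 71 50 72
f 59 72 46
f 71 72 59
f 43 55 79
f 55 45 80
f 79 80 52
f 55 80 79
f 47 60 76
f 60 43 75
f 76 75 51
f 60 75 76
f 49 67 68
f 67 47 64
f 68 64 48
f 67 64 68
f 50 73 69
f 73 49 65
f 69 65 42
f 73 65 69
f 84 86 83
f 87 84 83
f 83 86 85
f 85 87 83
f 84 90 86
f 88 84 87
f 88 90 84
f 86 90 85
f 89 87 85
f 85 90 89
f 89 88 87
f 90 88 89



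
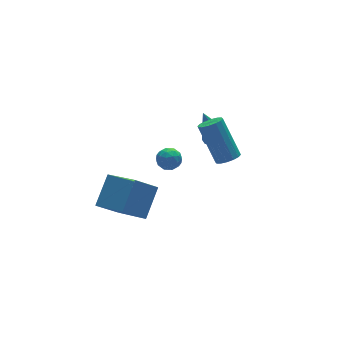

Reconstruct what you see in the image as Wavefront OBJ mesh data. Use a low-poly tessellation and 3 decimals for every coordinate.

v 1.743 2.322 -1.975
v 1.978 1.993 -2.473
v 1.342 1.447 -1.587
v 1.577 1.118 -2.085
v 1.976 1.365 -1.647
v 2.223 1.906 -1.887
v 1.097 1.534 -2.173
v 1.344 2.075 -2.413
v 1.578 1.506 -2.595
v 2.121 1.402 -2.27
v 1.199 2.038 -1.79
v 1.742 1.934 -1.465
v 1.896 2.234 -2.259
v 1.424 1.206 -1.801
v 1.659 1.351 -1.544
v 1.797 1.158 -1.837
v 2.04 2.183 -1.914
v 2.178 1.99 -2.207
v 2.176 1.621 -1.721
v 1.142 1.45 -1.853
v 1.28 1.257 -2.146
v 1.523 2.282 -2.223
v 1.661 2.089 -2.516
v 1.144 1.819 -2.339
v 1.799 1.755 -2.623
v 1.563 1.24 -2.394
v 1.281 1.485 -2.446
v 1.427 1.803 -2.587
v 2.118 1.693 -2.432
v 1.882 1.179 -2.203
v 2.117 1.324 -1.946
v 2.262 1.642 -2.087
v 1.883 1.407 -2.504
v 1.438 2.261 -1.857
v 1.202 1.747 -1.628
v 1.058 1.798 -1.973
v 1.203 2.116 -2.114
v 1.757 2.2 -1.666
v 1.521 1.685 -1.437
v 1.893 1.637 -1.473
v 2.039 1.955 -1.614
v 1.437 2.033 -1.556
v 4.087 1.73 -1.457
v 4.738 1.887 -1.34
v 3.693 2.25 0.037
v 4.472 2.283 -1.548
v 3.98 2.355 -1.703
v 3.551 2.06 -1.713
v 3.436 1.572 -1.574
v 3.702 1.177 -1.366
v 4.194 1.105 -1.211
v 4.623 1.399 -1.2
v -1.765 2.419 -4.565
v -1.283 0.568 -3.604
v -0.698 3.273 -3.455
v -0.216 1.422 -2.495
v -0.704 2.238 -5.445
v -0.222 0.387 -4.485
v 0.363 3.092 -4.336
v 0.845 1.241 -3.375
v 2.974 -1.358 0.02
v 3.491 -1.075 -0.093
v 3.224 0.1 1.627
v 2.706 -0.182 1.74
v 3.274 -0.908 -0.24
v 3.007 0.267 1.479
v 2.977 -0.862 -0.318
v 2.71 0.313 1.402
v 2.679 -0.949 -0.305
v 2.412 0.227 1.414
v 2.46 -1.145 -0.205
v 2.193 0.031 1.514
v 2.379 -1.398 -0.045
v 2.111 -0.222 1.675
v 2.456 -1.64 0.133
v 2.189 -0.465 1.853
v 2.673 -1.807 0.281
v 2.406 -0.632 2
v 2.97 -1.853 0.358
v 2.703 -0.678 2.078
v 3.268 -1.767 0.346
v 3.001 -0.591 2.065
v 3.487 -1.571 0.246
v 3.22 -0.395 1.965
v 3.569 -1.318 0.085
v 3.301 -0.142 1.805
f 1 38 17
f 38 12 41
f 17 41 6
f 38 41 17
f 1 17 13
f 17 6 18
f 13 18 2
f 17 18 13
f 1 13 22
f 13 2 23
f 22 23 8
f 13 23 22
f 1 22 34
f 22 8 37
f 34 37 11
f 22 37 34
f 1 34 38
f 34 11 42
f 38 42 12
f 34 42 38
f 2 18 29
f 18 6 32
f 29 32 10
f 18 32 29
f 6 41 19
f 41 12 40
f 19 40 5
f 41 40 19
f 12 42 39
f 42 11 35
f 39 35 3
f 42 35 39
f 11 37 36
f 37 8 24
f 36 24 7
f 37 24 36
f 8 23 28
f 23 2 25
f 28 25 9
f 23 25 28
f 4 30 16
f 30 10 31
f 16 31 5
f 30 31 16
f 4 16 14
f 16 5 15
f 14 15 3
f 16 15 14
f 4 14 21
f 14 3 20
f 21 20 7
f 14 20 21
f 4 21 26
f 21 7 27
f 26 27 9
f 21 27 26
f 4 26 30
f 26 9 33
f 30 33 10
f 26 33 30
f 5 31 19
f 31 10 32
f 19 32 6
f 31 32 19
f 3 15 39
f 15 5 40
f 39 40 12
f 15 40 39
f 7 20 36
f 20 3 35
f 36 35 11
f 20 35 36
f 9 27 28
f 27 7 24
f 28 24 8
f 27 24 28
f 10 33 29
f 33 9 25
f 29 25 2
f 33 25 29
f 44 43 46
f 44 46 45
f 46 43 47
f 46 47 45
f 47 43 48
f 47 48 45
f 48 43 49
f 48 49 45
f 49 43 50
f 49 50 45
f 50 43 51
f 50 51 45
f 51 43 52
f 51 52 45
f 52 43 44
f 52 44 45
f 54 56 53
f 57 54 53
f 53 56 55
f 55 57 53
f 54 60 56
f 58 54 57
f 58 60 54
f 56 60 55
f 59 57 55
f 55 60 59
f 59 58 57
f 60 58 59
f 62 61 65
f 62 65 63
f 63 65 66
f 63 66 64
f 65 61 67
f 65 67 66
f 66 67 68
f 66 68 64
f 67 61 69
f 67 69 68
f 68 69 70
f 68 70 64
f 69 61 71
f 69 71 70
f 70 71 72
f 70 72 64
f 71 61 73
f 71 73 72
f 72 73 74
f 72 74 64
f 73 61 75
f 73 75 74
f 74 75 76
f 74 76 64
f 75 61 77
f 75 77 76
f 76 77 78
f 76 78 64
f 77 61 79
f 77 79 78
f 78 79 80
f 78 80 64
f 79 61 81
f 79 81 80
f 80 81 82
f 80 82 64
f 81 61 83
f 81 83 82
f 82 83 84
f 82 84 64
f 83 61 85
f 83 85 84
f 84 85 86
f 84 86 64
f 85 61 62
f 85 62 86
f 86 62 63
f 86 63 64



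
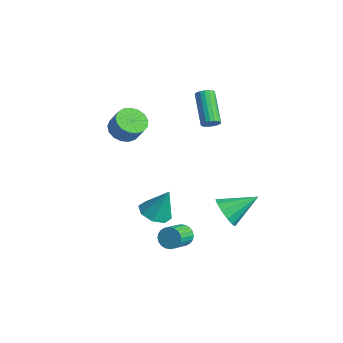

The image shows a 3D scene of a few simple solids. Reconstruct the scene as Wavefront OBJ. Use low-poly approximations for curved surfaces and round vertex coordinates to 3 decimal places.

v -0.407 -0.015 -3.824
v 0.224 0.622 -4.219
v 0.047 0.595 -2.116
v -0.463 0.911 -4.14
v -1.118 0.658 -3.875
v -1.356 0.01 -3.581
v -1.038 -0.652 -3.429
v -0.351 -0.941 -3.509
v 0.304 -0.688 -3.773
v 0.542 -0.04 -4.068
v 3.576 -1.068 -2.498
v 3.89 -1.255 -3.06
v 4.418 -2.399 -2.383
v 4.104 -2.212 -1.822
v 4.072 -1.105 -2.947
v 4.6 -2.249 -2.271
v 4.178 -0.949 -2.767
v 4.706 -2.093 -2.09
v 4.193 -0.811 -2.545
v 4.721 -1.955 -1.869
v 4.114 -0.712 -2.316
v 4.642 -1.856 -1.64
v 3.953 -0.668 -2.115
v 4.481 -1.812 -1.439
v 3.734 -0.684 -1.972
v 4.262 -1.828 -1.296
v 3.492 -0.759 -1.91
v 4.02 -1.903 -1.233
v 3.262 -0.881 -1.937
v 3.79 -2.025 -1.26
v 3.08 -1.031 -2.049
v 3.608 -2.175 -1.373
v 2.974 -1.187 -2.23
v 3.502 -2.331 -1.553
v 2.959 -1.325 -2.451
v 3.487 -2.469 -1.775
v 3.038 -1.424 -2.68
v 3.566 -2.568 -2.004
v 3.199 -1.468 -2.881
v 3.727 -2.612 -2.205
v 3.418 -1.452 -3.024
v 3.946 -2.596 -2.348
v 3.66 -1.377 -3.087
v 4.188 -2.521 -2.41
v 0.343 3.065 2.485
v 0.589 2.849 2.927
v -0.976 3.58 4.157
v -1.223 3.795 3.715
v 0.685 3.074 2.916
v -0.88 3.804 4.145
v 0.713 3.297 2.819
v -0.852 4.027 4.048
v 0.668 3.474 2.656
v -0.897 4.205 3.885
v 0.558 3.57 2.459
v -1.007 4.301 3.689
v 0.406 3.566 2.268
v -1.159 4.296 3.497
v 0.241 3.463 2.119
v -1.324 4.193 3.349
v 0.096 3.28 2.043
v -1.469 4.011 3.273
v 0 3.056 2.055
v -1.565 3.786 3.284
v -0.028 2.833 2.152
v -1.593 3.563 3.381
v 0.017 2.655 2.315
v -1.548 3.386 3.544
v 0.127 2.559 2.511
v -1.438 3.29 3.741
v 0.279 2.564 2.703
v -1.286 3.294 3.932
v 0.444 2.667 2.851
v -1.121 3.397 4.081
v 2.733 2.315 -2.842
v 3.495 2.389 -3.486
v 3.387 3.965 -1.878
v 3.071 2.687 -3.707
v 2.539 2.867 -3.654
v 2.069 2.871 -3.343
v 1.81 2.699 -2.873
v 1.844 2.405 -2.394
v 2.16 2.083 -2.056
v 2.658 1.834 -1.969
v 3.18 1.738 -2.159
v 3.56 1.825 -2.566
v 3.677 2.068 -3.06
v -3.291 -0.032 1.188
v -2.743 0.598 0.778
v -2.081 0.702 1.821
v -2.629 0.072 2.232
v -3.068 0.841 0.96
v -2.406 0.946 2.003
v -3.444 0.885 1.194
v -2.782 0.989 2.237
v -3.785 0.719 1.427
v -3.123 0.823 2.47
v -4.013 0.38 1.605
v -3.351 0.485 2.648
v -4.075 -0.053 1.688
v -3.413 0.052 2.731
v -3.958 -0.481 1.656
v -3.296 -0.377 2.7
v -3.688 -0.806 1.517
v -3.026 -0.702 2.561
v -3.327 -0.954 1.303
v -2.665 -0.85 2.346
v -2.957 -0.891 1.063
v -2.296 -0.787 2.106
v -2.665 -0.631 0.851
v -2.003 -0.527 1.894
v -2.515 -0.234 0.716
v -1.853 -0.13 1.76
v -2.544 0.21 0.69
v -1.882 0.314 1.734
f 2 1 4
f 2 4 3
f 4 1 5
f 4 5 3
f 5 1 6
f 5 6 3
f 6 1 7
f 6 7 3
f 7 1 8
f 7 8 3
f 8 1 9
f 8 9 3
f 9 1 10
f 9 10 3
f 10 1 2
f 10 2 3
f 12 11 15
f 12 15 13
f 13 15 16
f 13 16 14
f 15 11 17
f 15 17 16
f 16 17 18
f 16 18 14
f 17 11 19
f 17 19 18
f 18 19 20
f 18 20 14
f 19 11 21
f 19 21 20
f 20 21 22
f 20 22 14
f 21 11 23
f 21 23 22
f 22 23 24
f 22 24 14
f 23 11 25
f 23 25 24
f 24 25 26
f 24 26 14
f 25 11 27
f 25 27 26
f 26 27 28
f 26 28 14
f 27 11 29
f 27 29 28
f 28 29 30
f 28 30 14
f 29 11 31
f 29 31 30
f 30 31 32
f 30 32 14
f 31 11 33
f 31 33 32
f 32 33 34
f 32 34 14
f 33 11 35
f 33 35 34
f 34 35 36
f 34 36 14
f 35 11 37
f 35 37 36
f 36 37 38
f 36 38 14
f 37 11 39
f 37 39 38
f 38 39 40
f 38 40 14
f 39 11 41
f 39 41 40
f 40 41 42
f 40 42 14
f 41 11 43
f 41 43 42
f 42 43 44
f 42 44 14
f 43 11 12
f 43 12 44
f 44 12 13
f 44 13 14
f 46 45 49
f 46 49 47
f 47 49 50
f 47 50 48
f 49 45 51
f 49 51 50
f 50 51 52
f 50 52 48
f 51 45 53
f 51 53 52
f 52 53 54
f 52 54 48
f 53 45 55
f 53 55 54
f 54 55 56
f 54 56 48
f 55 45 57
f 55 57 56
f 56 57 58
f 56 58 48
f 57 45 59
f 57 59 58
f 58 59 60
f 58 60 48
f 59 45 61
f 59 61 60
f 60 61 62
f 60 62 48
f 61 45 63
f 61 63 62
f 62 63 64
f 62 64 48
f 63 45 65
f 63 65 64
f 64 65 66
f 64 66 48
f 65 45 67
f 65 67 66
f 66 67 68
f 66 68 48
f 67 45 69
f 67 69 68
f 68 69 70
f 68 70 48
f 69 45 71
f 69 71 70
f 70 71 72
f 70 72 48
f 71 45 73
f 71 73 72
f 72 73 74
f 72 74 48
f 73 45 46
f 73 46 74
f 74 46 47
f 74 47 48
f 76 75 78
f 76 78 77
f 78 75 79
f 78 79 77
f 79 75 80
f 79 80 77
f 80 75 81
f 80 81 77
f 81 75 82
f 81 82 77
f 82 75 83
f 82 83 77
f 83 75 84
f 83 84 77
f 84 75 85
f 84 85 77
f 85 75 86
f 85 86 77
f 86 75 87
f 86 87 77
f 87 75 76
f 87 76 77
f 89 88 92
f 89 92 90
f 90 92 93
f 90 93 91
f 92 88 94
f 92 94 93
f 93 94 95
f 93 95 91
f 94 88 96
f 94 96 95
f 95 96 97
f 95 97 91
f 96 88 98
f 96 98 97
f 97 98 99
f 97 99 91
f 98 88 100
f 98 100 99
f 99 100 101
f 99 101 91
f 100 88 102
f 100 102 101
f 101 102 103
f 101 103 91
f 102 88 104
f 102 104 103
f 103 104 105
f 103 105 91
f 104 88 106
f 104 106 105
f 105 106 107
f 105 107 91
f 106 88 108
f 106 108 107
f 107 108 109
f 107 109 91
f 108 88 110
f 108 110 109
f 109 110 111
f 109 111 91
f 110 88 112
f 110 112 111
f 111 112 113
f 111 113 91
f 112 88 114
f 112 114 113
f 113 114 115
f 113 115 91
f 114 88 89
f 114 89 115
f 115 89 90
f 115 90 91



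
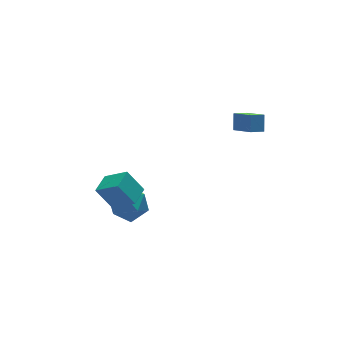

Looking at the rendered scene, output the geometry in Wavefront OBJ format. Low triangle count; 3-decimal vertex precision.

v -4.601 -1.464 -1.293
v -3.828 -2.451 -0.399
v -3.715 -0.69 -1.206
v -2.942 -1.677 -0.311
v -3.958 -2.063 -2.509
v -3.185 -3.05 -1.614
v -3.072 -1.289 -2.421
v -2.299 -2.276 -1.527
v 2.757 -3.951 2.37
v 3.042 -3.422 3.156
v 2.461 -2.735 1.657
v 2.747 -2.206 2.444
v 3.533 -3.934 2.076
v 3.819 -3.405 2.863
v 3.238 -2.718 1.364
v 3.523 -2.189 2.15
v -3.463 -0.528 -3.248
v -2.395 -0.394 -2.854
v -2.885 -1.906 -4.346
v -1.817 -1.772 -3.952
v -2.634 -2.187 -3.263
v -2.991 -1.335 -2.585
v -2.289 -0.965 -4.615
v -2.646 -0.113 -3.937
v -1.669 -0.664 -3.699
v -1.883 -1.419 -2.863
v -3.397 -0.881 -4.337
v -3.611 -1.636 -3.501
f 2 4 1
f 5 2 1
f 1 4 3
f 3 5 1
f 2 8 4
f 6 2 5
f 6 8 2
f 4 8 3
f 7 5 3
f 3 8 7
f 7 6 5
f 8 6 7
f 10 12 9
f 13 10 9
f 9 12 11
f 11 13 9
f 10 16 12
f 14 10 13
f 14 16 10
f 12 16 11
f 15 13 11
f 11 16 15
f 15 14 13
f 16 14 15
f 17 28 22
f 17 22 18
f 17 18 24
f 17 24 27
f 17 27 28
f 18 22 26
f 22 28 21
f 28 27 19
f 27 24 23
f 24 18 25
f 20 26 21
f 20 21 19
f 20 19 23
f 20 23 25
f 20 25 26
f 21 26 22
f 19 21 28
f 23 19 27
f 25 23 24
f 26 25 18



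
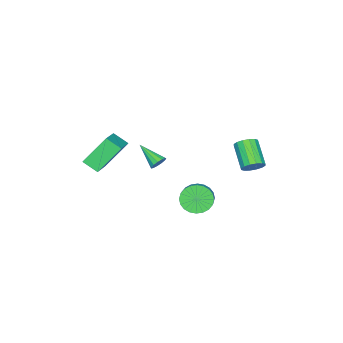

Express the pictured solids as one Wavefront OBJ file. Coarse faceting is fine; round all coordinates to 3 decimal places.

v -0.094 -0.595 0.757
v 0.25 -0.431 1.125
v -0.346 -1.965 1.603
v -0.019 -0.329 1.209
v -0.311 -0.313 1.15
v -0.534 -0.385 0.965
v -0.618 -0.525 0.715
v -0.536 -0.686 0.478
v -0.313 -0.819 0.329
v -0.021 -0.881 0.316
v 0.248 -0.851 0.443
v 0.408 -0.741 0.67
v 0.408 -0.584 0.924
v -0.195 1.809 -1.192
v 0.362 1.722 -1.932
v 1.211 2.184 -1.348
v 0.655 2.271 -0.608
v 0.221 2.052 -1.988
v 1.07 2.514 -1.403
v 0.017 2.344 -1.923
v 0.866 2.807 -1.338
v -0.22 2.556 -1.746
v 0.63 3.018 -1.162
v -0.452 2.653 -1.485
v 0.397 3.115 -0.901
v -0.646 2.622 -1.18
v 0.204 3.084 -0.595
v -0.77 2.467 -0.876
v 0.079 2.93 -0.292
v -0.808 2.212 -0.621
v 0.042 2.674 -0.036
v -0.751 1.896 -0.452
v 0.098 2.358 0.132
v -0.61 1.566 -0.397
v 0.239 2.028 0.188
v -0.406 1.273 -0.462
v 0.443 1.736 0.123
v -0.17 1.062 -0.638
v 0.68 1.524 -0.054
v 0.063 0.965 -0.899
v 0.912 1.427 -0.315
v 0.256 0.996 -1.205
v 1.106 1.458 -0.62
v 0.381 1.15 -1.508
v 1.23 1.613 -0.924
v 0.418 1.406 -1.764
v 1.268 1.868 -1.179
v -2.309 4.022 0.856
v -1.785 3.574 0.889
v -2.727 2.55 1.918
v -3.251 2.998 1.884
v -1.733 3.799 1.162
v -2.674 2.775 2.191
v -1.834 4.084 1.352
v -2.775 3.06 2.381
v -2.063 4.352 1.409
v -3.004 3.328 2.438
v -2.358 4.532 1.318
v -3.299 3.508 2.347
v -2.64 4.575 1.103
v -3.581 3.551 2.132
v -2.833 4.47 0.822
v -3.775 3.446 1.851
v -2.886 4.245 0.549
v -3.827 3.221 1.578
v -2.785 3.96 0.359
v -3.726 2.936 1.388
v -2.556 3.692 0.302
v -3.497 2.668 1.331
v -2.261 3.512 0.393
v -3.202 2.488 1.422
v -1.979 3.469 0.608
v -2.92 2.445 1.637
v 2.332 -1.85 4.117
v 4.032 -1.149 4.953
v 2.235 -0.984 3.588
v 3.935 -0.283 4.424
v 3.385 -2.637 2.636
v 5.085 -1.936 3.472
v 3.288 -1.771 2.107
v 4.988 -1.07 2.943
f 2 1 4
f 2 4 3
f 4 1 5
f 4 5 3
f 5 1 6
f 5 6 3
f 6 1 7
f 6 7 3
f 7 1 8
f 7 8 3
f 8 1 9
f 8 9 3
f 9 1 10
f 9 10 3
f 10 1 11
f 10 11 3
f 11 1 12
f 11 12 3
f 12 1 13
f 12 13 3
f 13 1 2
f 13 2 3
f 15 14 18
f 15 18 16
f 16 18 19
f 16 19 17
f 18 14 20
f 18 20 19
f 19 20 21
f 19 21 17
f 20 14 22
f 20 22 21
f 21 22 23
f 21 23 17
f 22 14 24
f 22 24 23
f 23 24 25
f 23 25 17
f 24 14 26
f 24 26 25
f 25 26 27
f 25 27 17
f 26 14 28
f 26 28 27
f 27 28 29
f 27 29 17
f 28 14 30
f 28 30 29
f 29 30 31
f 29 31 17
f 30 14 32
f 30 32 31
f 31 32 33
f 31 33 17
f 32 14 34
f 32 34 33
f 33 34 35
f 33 35 17
f 34 14 36
f 34 36 35
f 35 36 37
f 35 37 17
f 36 14 38
f 36 38 37
f 37 38 39
f 37 39 17
f 38 14 40
f 38 40 39
f 39 40 41
f 39 41 17
f 40 14 42
f 40 42 41
f 41 42 43
f 41 43 17
f 42 14 44
f 42 44 43
f 43 44 45
f 43 45 17
f 44 14 46
f 44 46 45
f 45 46 47
f 45 47 17
f 46 14 15
f 46 15 47
f 47 15 16
f 47 16 17
f 49 48 52
f 49 52 50
f 50 52 53
f 50 53 51
f 52 48 54
f 52 54 53
f 53 54 55
f 53 55 51
f 54 48 56
f 54 56 55
f 55 56 57
f 55 57 51
f 56 48 58
f 56 58 57
f 57 58 59
f 57 59 51
f 58 48 60
f 58 60 59
f 59 60 61
f 59 61 51
f 60 48 62
f 60 62 61
f 61 62 63
f 61 63 51
f 62 48 64
f 62 64 63
f 63 64 65
f 63 65 51
f 64 48 66
f 64 66 65
f 65 66 67
f 65 67 51
f 66 48 68
f 66 68 67
f 67 68 69
f 67 69 51
f 68 48 70
f 68 70 69
f 69 70 71
f 69 71 51
f 70 48 72
f 70 72 71
f 71 72 73
f 71 73 51
f 72 48 49
f 72 49 73
f 73 49 50
f 73 50 51
f 75 77 74
f 78 75 74
f 74 77 76
f 76 78 74
f 75 81 77
f 79 75 78
f 79 81 75
f 77 81 76
f 80 78 76
f 76 81 80
f 80 79 78
f 81 79 80



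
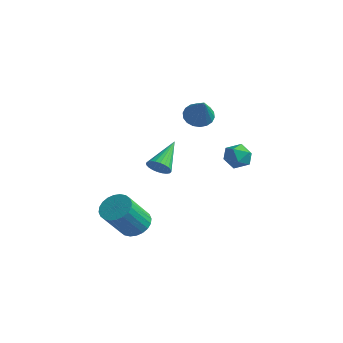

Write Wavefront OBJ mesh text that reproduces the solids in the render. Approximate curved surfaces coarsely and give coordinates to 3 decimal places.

v -1.639 4.564 0.681
v -1.282 3.98 1.093
v -2.518 3.72 0.247
v -2.161 3.136 0.659
v -2.548 3.719 1.046
v -2.004 4.241 1.314
v -1.796 3.459 0.026
v -1.252 3.981 0.294
v -1.379 3.297 0.688
v -1.843 3.458 1.318
v -1.957 4.242 0.022
v -2.421 4.403 0.652
v -3 -0.445 1.186
v -2.395 -0.413 1.393
v -3.42 1.085 2.174
v -2.383 -0.276 1.185
v -2.464 -0.164 0.977
v -2.627 -0.095 0.801
v -2.847 -0.079 0.684
v -3.09 -0.119 0.643
v -3.319 -0.209 0.684
v -3.5 -0.335 0.802
v -3.605 -0.477 0.978
v -3.617 -0.615 1.186
v -3.535 -0.727 1.394
v -3.372 -0.796 1.57
v -3.153 -0.812 1.688
v -2.91 -0.771 1.729
v -2.68 -0.682 1.688
v -2.5 -0.556 1.57
v -3.677 -1.348 -2.455
v -3.05 -0.893 -2.082
v -3.095 -2.137 -0.491
v -3.723 -2.592 -0.865
v -3.323 -0.736 -1.967
v -3.368 -1.98 -0.376
v -3.649 -0.671 -1.925
v -3.695 -1.915 -0.335
v -3.98 -0.71 -1.965
v -4.026 -1.954 -0.374
v -4.265 -0.846 -2.079
v -4.311 -2.09 -0.488
v -4.461 -1.058 -2.251
v -4.506 -2.302 -0.66
v -4.537 -1.314 -2.453
v -4.582 -2.558 -0.863
v -4.482 -1.576 -2.656
v -4.527 -2.82 -1.065
v -4.305 -1.803 -2.829
v -4.35 -3.047 -1.238
v -4.032 -1.96 -2.944
v -4.077 -3.204 -1.353
v -3.705 -2.025 -2.985
v -3.751 -3.269 -1.395
v -3.374 -1.986 -2.946
v -3.42 -3.23 -1.355
v -3.089 -1.85 -2.832
v -3.135 -3.094 -1.241
v -2.894 -1.638 -2.66
v -2.939 -2.882 -1.069
v -2.818 -1.382 -2.457
v -2.863 -2.626 -0.867
v -2.873 -1.12 -2.255
v -2.918 -2.364 -0.664
v -3.635 2.991 3.171
v -3.066 3.49 3.028
v -2.585 2.209 4.629
v -3.258 3.657 3.257
v -3.525 3.693 3.469
v -3.814 3.59 3.621
v -4.068 3.368 3.685
v -4.235 3.072 3.646
v -4.284 2.759 3.514
v -4.204 2.493 3.313
v -4.012 2.325 3.085
v -3.745 2.29 2.873
v -3.456 2.393 2.721
v -3.202 2.615 2.657
v -3.034 2.911 2.696
v -2.986 3.224 2.828
f 1 12 6
f 1 6 2
f 1 2 8
f 1 8 11
f 1 11 12
f 2 6 10
f 6 12 5
f 12 11 3
f 11 8 7
f 8 2 9
f 4 10 5
f 4 5 3
f 4 3 7
f 4 7 9
f 4 9 10
f 5 10 6
f 3 5 12
f 7 3 11
f 9 7 8
f 10 9 2
f 14 13 16
f 14 16 15
f 16 13 17
f 16 17 15
f 17 13 18
f 17 18 15
f 18 13 19
f 18 19 15
f 19 13 20
f 19 20 15
f 20 13 21
f 20 21 15
f 21 13 22
f 21 22 15
f 22 13 23
f 22 23 15
f 23 13 24
f 23 24 15
f 24 13 25
f 24 25 15
f 25 13 26
f 25 26 15
f 26 13 27
f 26 27 15
f 27 13 28
f 27 28 15
f 28 13 29
f 28 29 15
f 29 13 30
f 29 30 15
f 30 13 14
f 30 14 15
f 32 31 35
f 32 35 33
f 33 35 36
f 33 36 34
f 35 31 37
f 35 37 36
f 36 37 38
f 36 38 34
f 37 31 39
f 37 39 38
f 38 39 40
f 38 40 34
f 39 31 41
f 39 41 40
f 40 41 42
f 40 42 34
f 41 31 43
f 41 43 42
f 42 43 44
f 42 44 34
f 43 31 45
f 43 45 44
f 44 45 46
f 44 46 34
f 45 31 47
f 45 47 46
f 46 47 48
f 46 48 34
f 47 31 49
f 47 49 48
f 48 49 50
f 48 50 34
f 49 31 51
f 49 51 50
f 50 51 52
f 50 52 34
f 51 31 53
f 51 53 52
f 52 53 54
f 52 54 34
f 53 31 55
f 53 55 54
f 54 55 56
f 54 56 34
f 55 31 57
f 55 57 56
f 56 57 58
f 56 58 34
f 57 31 59
f 57 59 58
f 58 59 60
f 58 60 34
f 59 31 61
f 59 61 60
f 60 61 62
f 60 62 34
f 61 31 63
f 61 63 62
f 62 63 64
f 62 64 34
f 63 31 32
f 63 32 64
f 64 32 33
f 64 33 34
f 66 65 68
f 66 68 67
f 68 65 69
f 68 69 67
f 69 65 70
f 69 70 67
f 70 65 71
f 70 71 67
f 71 65 72
f 71 72 67
f 72 65 73
f 72 73 67
f 73 65 74
f 73 74 67
f 74 65 75
f 74 75 67
f 75 65 76
f 75 76 67
f 76 65 77
f 76 77 67
f 77 65 78
f 77 78 67
f 78 65 79
f 78 79 67
f 79 65 80
f 79 80 67
f 80 65 66
f 80 66 67

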